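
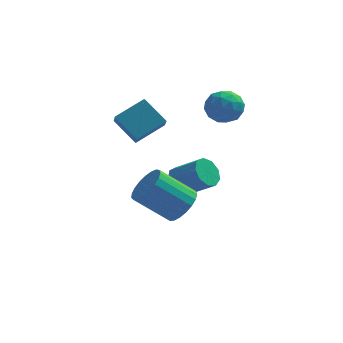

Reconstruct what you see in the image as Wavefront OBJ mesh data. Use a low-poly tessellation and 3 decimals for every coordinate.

v -1.191 -3.957 -2.083
v -0.641 -3.58 -1.42
v -2.159 -3.627 -0.134
v -2.709 -4.003 -0.797
v -0.794 -3.263 -1.589
v -2.312 -3.309 -0.303
v -1.015 -3.065 -1.843
v -2.533 -3.112 -0.557
v -1.267 -3.021 -2.139
v -2.785 -3.068 -0.853
v -1.506 -3.14 -2.425
v -3.024 -3.186 -1.139
v -1.69 -3.399 -2.652
v -3.208 -3.446 -1.366
v -1.788 -3.755 -2.78
v -3.306 -3.802 -1.495
v -1.783 -4.146 -2.788
v -3.301 -4.192 -1.503
v -1.675 -4.504 -2.674
v -3.193 -4.55 -1.389
v -1.484 -4.767 -2.458
v -3.002 -4.814 -1.173
v -1.242 -4.891 -2.177
v -2.76 -4.937 -0.891
v -0.991 -4.852 -1.88
v -2.509 -4.899 -0.594
v -0.775 -4.659 -1.617
v -2.293 -4.706 -0.332
v -0.631 -4.345 -1.435
v -2.149 -4.392 -0.15
v -0.583 -3.963 -1.366
v -2.102 -4.01 -0.08
v -0.496 0.997 0.972
v -0.072 1.72 1.411
v 0.852 0.28 0.849
v 1.276 1.003 1.288
v 0.688 0.439 1.767
v -0.145 0.881 1.844
v 0.925 1.119 0.416
v 0.092 1.561 0.493
v 0.807 1.795 1.067
v 0.66 1.375 1.902
v 0.12 0.625 0.358
v -0.027 0.205 1.193
v -0.402 1.421 1.202
v 1.182 0.579 1.058
v 0.836 0.247 1.34
v 1.086 0.672 1.597
v -0.445 0.928 1.457
v -0.196 1.353 1.715
v 0.25 0.6 1.924
v 0.976 0.647 0.545
v 1.225 1.072 0.803
v -0.306 1.328 0.663
v -0.056 1.753 0.92
v 0.53 1.4 0.336
v 0.364 1.89 1.258
v 1.156 1.469 1.186
v 0.95 1.537 0.674
v 0.46 1.797 0.719
v 0.277 1.643 1.749
v 1.069 1.222 1.677
v 0.724 0.89 1.959
v 0.234 1.151 2.003
v 0.794 1.688 1.547
v -0.289 0.778 0.583
v 0.503 0.357 0.511
v 0.546 0.849 0.257
v 0.056 1.11 0.301
v -0.376 0.531 1.074
v 0.416 0.11 1.002
v 0.32 0.203 1.541
v -0.17 0.463 1.586
v -0.014 0.312 0.713
v -3.46 0.426 -0.953
v -3.329 -0.459 -0.184
v -4.465 1.121 0.018
v -4.333 0.236 0.787
v -2.227 1.224 -0.247
v -2.095 0.339 0.522
v -3.231 1.919 0.724
v -3.1 1.034 1.493
v -1.552 1.48 -4.035
v -1.178 1.156 -4.688
v 0.066 0.636 -3.719
v -0.308 0.96 -3.065
v -1.012 1.687 -4.616
v 0.232 1.168 -3.647
v -1.099 2.121 -4.271
v 0.144 1.602 -3.302
v -1.398 2.255 -3.816
v -0.154 1.735 -2.847
v -1.769 2.026 -3.463
v -0.525 1.507 -2.494
v -2.038 1.542 -3.377
v -0.795 1.022 -2.408
v -2.08 1.028 -3.599
v -0.836 0.509 -2.63
v -1.874 0.726 -4.025
v -0.631 0.206 -3.056
v -1.518 0.777 -4.455
v -0.275 0.257 -3.486
f 2 1 5
f 2 5 3
f 3 5 6
f 3 6 4
f 5 1 7
f 5 7 6
f 6 7 8
f 6 8 4
f 7 1 9
f 7 9 8
f 8 9 10
f 8 10 4
f 9 1 11
f 9 11 10
f 10 11 12
f 10 12 4
f 11 1 13
f 11 13 12
f 12 13 14
f 12 14 4
f 13 1 15
f 13 15 14
f 14 15 16
f 14 16 4
f 15 1 17
f 15 17 16
f 16 17 18
f 16 18 4
f 17 1 19
f 17 19 18
f 18 19 20
f 18 20 4
f 19 1 21
f 19 21 20
f 20 21 22
f 20 22 4
f 21 1 23
f 21 23 22
f 22 23 24
f 22 24 4
f 23 1 25
f 23 25 24
f 24 25 26
f 24 26 4
f 25 1 27
f 25 27 26
f 26 27 28
f 26 28 4
f 27 1 29
f 27 29 28
f 28 29 30
f 28 30 4
f 29 1 31
f 29 31 30
f 30 31 32
f 30 32 4
f 31 1 2
f 31 2 32
f 32 2 3
f 32 3 4
f 33 70 49
f 70 44 73
f 49 73 38
f 70 73 49
f 33 49 45
f 49 38 50
f 45 50 34
f 49 50 45
f 33 45 54
f 45 34 55
f 54 55 40
f 45 55 54
f 33 54 66
f 54 40 69
f 66 69 43
f 54 69 66
f 33 66 70
f 66 43 74
f 70 74 44
f 66 74 70
f 34 50 61
f 50 38 64
f 61 64 42
f 50 64 61
f 38 73 51
f 73 44 72
f 51 72 37
f 73 72 51
f 44 74 71
f 74 43 67
f 71 67 35
f 74 67 71
f 43 69 68
f 69 40 56
f 68 56 39
f 69 56 68
f 40 55 60
f 55 34 57
f 60 57 41
f 55 57 60
f 36 62 48
f 62 42 63
f 48 63 37
f 62 63 48
f 36 48 46
f 48 37 47
f 46 47 35
f 48 47 46
f 36 46 53
f 46 35 52
f 53 52 39
f 46 52 53
f 36 53 58
f 53 39 59
f 58 59 41
f 53 59 58
f 36 58 62
f 58 41 65
f 62 65 42
f 58 65 62
f 37 63 51
f 63 42 64
f 51 64 38
f 63 64 51
f 35 47 71
f 47 37 72
f 71 72 44
f 47 72 71
f 39 52 68
f 52 35 67
f 68 67 43
f 52 67 68
f 41 59 60
f 59 39 56
f 60 56 40
f 59 56 60
f 42 65 61
f 65 41 57
f 61 57 34
f 65 57 61
f 76 78 75
f 79 76 75
f 75 78 77
f 77 79 75
f 76 82 78
f 80 76 79
f 80 82 76
f 78 82 77
f 81 79 77
f 77 82 81
f 81 80 79
f 82 80 81
f 84 83 87
f 84 87 85
f 85 87 88
f 85 88 86
f 87 83 89
f 87 89 88
f 88 89 90
f 88 90 86
f 89 83 91
f 89 91 90
f 90 91 92
f 90 92 86
f 91 83 93
f 91 93 92
f 92 93 94
f 92 94 86
f 93 83 95
f 93 95 94
f 94 95 96
f 94 96 86
f 95 83 97
f 95 97 96
f 96 97 98
f 96 98 86
f 97 83 99
f 97 99 98
f 98 99 100
f 98 100 86
f 99 83 101
f 99 101 100
f 100 101 102
f 100 102 86
f 101 83 84
f 101 84 102
f 102 84 85
f 102 85 86



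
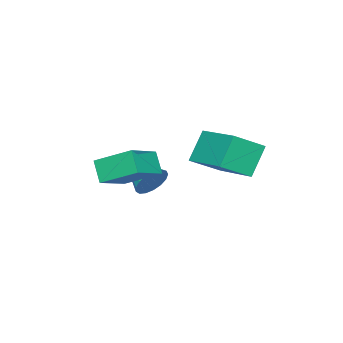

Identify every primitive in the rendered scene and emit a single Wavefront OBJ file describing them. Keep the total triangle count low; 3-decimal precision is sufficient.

v -4.048 -0.147 2.754
v -3.084 -0.784 3.412
v -3.182 1.632 3.207
v -2.218 0.995 3.865
v -3.302 -0.215 1.595
v -2.338 -0.852 2.253
v -2.436 1.564 2.048
v -1.472 0.927 2.706
v -0.416 -3.396 2.315
v -0.681 -2.025 3.033
v -1.802 -3.377 1.768
v -2.067 -2.006 2.487
v -0.093 -2.914 1.513
v -0.358 -1.543 2.232
v -1.479 -2.895 0.967
v -1.744 -1.524 1.685
v -2.641 -2.576 0.702
v -2.15 -2.468 1.19
v -2.999 -4.004 1.378
v -2.427 -2.335 1.324
v -2.753 -2.258 1.315
v -3.053 -2.253 1.166
v -3.258 -2.322 0.911
v -3.322 -2.449 0.608
v -3.23 -2.606 0.326
v -3.003 -2.755 0.131
v -2.693 -2.864 0.066
v -2.37 -2.907 0.147
v -2.11 -2.874 0.355
v -1.971 -2.772 0.643
v -1.986 -2.626 0.944
f 2 4 1
f 5 2 1
f 1 4 3
f 3 5 1
f 2 8 4
f 6 2 5
f 6 8 2
f 4 8 3
f 7 5 3
f 3 8 7
f 7 6 5
f 8 6 7
f 10 12 9
f 13 10 9
f 9 12 11
f 11 13 9
f 10 16 12
f 14 10 13
f 14 16 10
f 12 16 11
f 15 13 11
f 11 16 15
f 15 14 13
f 16 14 15
f 18 17 20
f 18 20 19
f 20 17 21
f 20 21 19
f 21 17 22
f 21 22 19
f 22 17 23
f 22 23 19
f 23 17 24
f 23 24 19
f 24 17 25
f 24 25 19
f 25 17 26
f 25 26 19
f 26 17 27
f 26 27 19
f 27 17 28
f 27 28 19
f 28 17 29
f 28 29 19
f 29 17 30
f 29 30 19
f 30 17 31
f 30 31 19
f 31 17 18
f 31 18 19



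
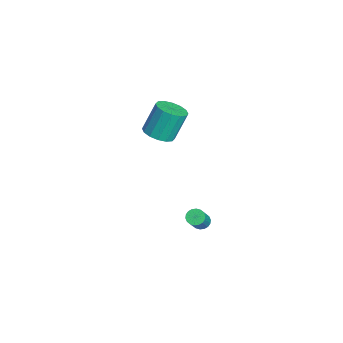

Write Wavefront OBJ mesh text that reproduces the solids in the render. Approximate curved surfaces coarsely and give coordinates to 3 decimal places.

v 2.791 1.594 0.735
v 3.069 1.293 0.414
v 4.186 0.864 1.785
v 3.909 1.166 2.105
v 3.173 1.499 0.394
v 4.29 1.07 1.765
v 3.201 1.724 0.441
v 4.318 1.295 1.812
v 3.148 1.923 0.547
v 4.265 1.494 1.918
v 3.024 2.057 0.689
v 4.142 1.628 2.06
v 2.855 2.1 0.841
v 3.972 1.671 2.212
v 2.672 2.042 0.971
v 3.79 1.613 2.342
v 2.514 1.896 1.055
v 3.631 1.467 2.426
v 2.41 1.69 1.075
v 3.527 1.261 2.446
v 2.382 1.465 1.028
v 3.499 1.036 2.399
v 2.435 1.266 0.922
v 3.552 0.837 2.293
v 2.558 1.132 0.78
v 3.676 0.703 2.151
v 2.728 1.089 0.628
v 3.845 0.66 1.999
v 2.91 1.147 0.498
v 4.028 0.718 1.869
v -3.354 -0.041 3.096
v -2.652 -0.583 3.462
v -2.983 0.199 5.251
v -3.686 0.741 4.884
v -2.429 -0.162 3.32
v -2.76 0.62 5.109
v -2.454 0.291 3.117
v -2.785 1.073 4.906
v -2.72 0.655 2.909
v -3.051 1.437 4.698
v -3.156 0.833 2.751
v -3.487 1.614 4.539
v -3.646 0.776 2.685
v -3.977 1.558 4.473
v -4.057 0.501 2.729
v -4.388 1.283 4.518
v -4.28 0.08 2.871
v -4.611 0.862 4.66
v -4.255 -0.373 3.074
v -4.586 0.409 4.863
v -3.989 -0.737 3.282
v -4.32 0.045 5.071
v -3.553 -0.914 3.441
v -3.884 -0.133 5.229
v -3.063 -0.858 3.507
v -3.394 -0.076 5.295
f 2 1 5
f 2 5 3
f 3 5 6
f 3 6 4
f 5 1 7
f 5 7 6
f 6 7 8
f 6 8 4
f 7 1 9
f 7 9 8
f 8 9 10
f 8 10 4
f 9 1 11
f 9 11 10
f 10 11 12
f 10 12 4
f 11 1 13
f 11 13 12
f 12 13 14
f 12 14 4
f 13 1 15
f 13 15 14
f 14 15 16
f 14 16 4
f 15 1 17
f 15 17 16
f 16 17 18
f 16 18 4
f 17 1 19
f 17 19 18
f 18 19 20
f 18 20 4
f 19 1 21
f 19 21 20
f 20 21 22
f 20 22 4
f 21 1 23
f 21 23 22
f 22 23 24
f 22 24 4
f 23 1 25
f 23 25 24
f 24 25 26
f 24 26 4
f 25 1 27
f 25 27 26
f 26 27 28
f 26 28 4
f 27 1 29
f 27 29 28
f 28 29 30
f 28 30 4
f 29 1 2
f 29 2 30
f 30 2 3
f 30 3 4
f 32 31 35
f 32 35 33
f 33 35 36
f 33 36 34
f 35 31 37
f 35 37 36
f 36 37 38
f 36 38 34
f 37 31 39
f 37 39 38
f 38 39 40
f 38 40 34
f 39 31 41
f 39 41 40
f 40 41 42
f 40 42 34
f 41 31 43
f 41 43 42
f 42 43 44
f 42 44 34
f 43 31 45
f 43 45 44
f 44 45 46
f 44 46 34
f 45 31 47
f 45 47 46
f 46 47 48
f 46 48 34
f 47 31 49
f 47 49 48
f 48 49 50
f 48 50 34
f 49 31 51
f 49 51 50
f 50 51 52
f 50 52 34
f 51 31 53
f 51 53 52
f 52 53 54
f 52 54 34
f 53 31 55
f 53 55 54
f 54 55 56
f 54 56 34
f 55 31 32
f 55 32 56
f 56 32 33
f 56 33 34



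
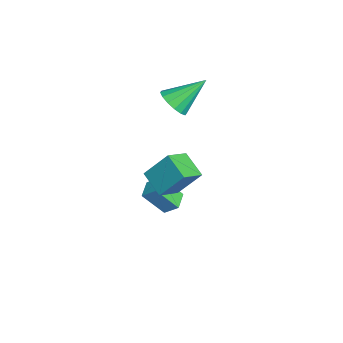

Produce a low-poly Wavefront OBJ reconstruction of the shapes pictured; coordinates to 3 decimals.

v -3.501 -0.17 2.328
v -2.901 0.368 1.844
v -3.819 1.43 3.712
v -3.336 0.453 1.644
v -3.816 0.372 1.628
v -4.211 0.145 1.799
v -4.415 -0.166 2.112
v -4.375 -0.478 2.483
v -4.101 -0.708 2.812
v -3.665 -0.794 3.012
v -3.186 -0.713 3.028
v -2.791 -0.486 2.857
v -2.586 -0.175 2.544
v -2.626 0.138 2.173
v 1.683 -1.796 1.173
v 1.905 -0.695 2.567
v 0.793 -0.915 0.618
v 1.014 0.186 2.011
v 2.786 -1.126 0.469
v 3.007 -0.025 1.862
v 1.895 -0.245 -0.087
v 2.117 0.856 1.307
v -2.515 -1.52 -2.761
v -2.211 -0.841 -2.17
v -2.462 -0.438 -4.032
v -2.158 0.241 -3.441
v -1.502 -1.801 -2.959
v -1.198 -1.122 -2.368
v -1.449 -0.719 -4.23
v -1.145 -0.04 -3.639
f 2 1 4
f 2 4 3
f 4 1 5
f 4 5 3
f 5 1 6
f 5 6 3
f 6 1 7
f 6 7 3
f 7 1 8
f 7 8 3
f 8 1 9
f 8 9 3
f 9 1 10
f 9 10 3
f 10 1 11
f 10 11 3
f 11 1 12
f 11 12 3
f 12 1 13
f 12 13 3
f 13 1 14
f 13 14 3
f 14 1 2
f 14 2 3
f 16 18 15
f 19 16 15
f 15 18 17
f 17 19 15
f 16 22 18
f 20 16 19
f 20 22 16
f 18 22 17
f 21 19 17
f 17 22 21
f 21 20 19
f 22 20 21
f 24 26 23
f 27 24 23
f 23 26 25
f 25 27 23
f 24 30 26
f 28 24 27
f 28 30 24
f 26 30 25
f 29 27 25
f 25 30 29
f 29 28 27
f 30 28 29



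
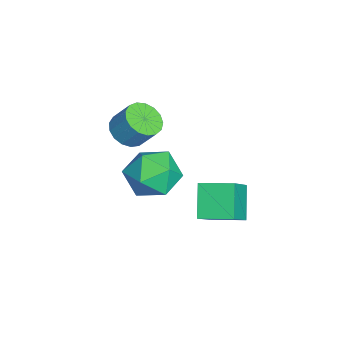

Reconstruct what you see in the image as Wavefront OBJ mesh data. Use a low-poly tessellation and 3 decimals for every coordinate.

v -0.58 -1.62 1.294
v -0.096 -1.141 0.507
v 0.036 -3.099 0.773
v 0.52 -2.62 -0.014
v 0.839 -2.465 0.965
v 0.458 -1.551 1.287
v -0.518 -2.689 -0.007
v -0.899 -1.775 0.315
v -0.057 -1.801 -0.297
v 0.781 -1.663 0.304
v -0.841 -2.577 0.976
v -0.003 -2.439 1.577
v -1.954 -3.023 1.149
v -1.609 -3.593 1.423
v -1.341 -3.026 2.265
v -1.686 -2.457 1.991
v -1.367 -3.432 1.237
v -1.1 -2.865 2.079
v -1.26 -3.177 1.032
v -0.993 -2.61 1.874
v -1.312 -2.887 0.853
v -1.044 -2.32 1.695
v -1.511 -2.628 0.742
v -1.243 -2.061 1.584
v -1.811 -2.46 0.724
v -1.544 -1.893 1.566
v -2.144 -2.421 0.804
v -1.877 -1.854 1.646
v -2.434 -2.52 0.962
v -2.166 -1.953 1.805
v -2.613 -2.735 1.164
v -2.346 -2.168 2.006
v -2.642 -3.015 1.362
v -2.374 -2.448 2.204
v -2.512 -3.298 1.511
v -2.245 -2.731 2.353
v -2.255 -3.517 1.577
v -1.988 -2.95 2.419
v -1.929 -3.624 1.545
v -1.662 -3.057 2.388
v 1.455 -0.246 -0.299
v 0.531 -0.249 0.63
v 1.666 0.895 -0.086
v 0.742 0.892 0.843
v 2.498 -0.632 0.737
v 1.574 -0.635 1.666
v 2.709 0.509 0.95
v 1.785 0.506 1.879
f 1 12 6
f 1 6 2
f 1 2 8
f 1 8 11
f 1 11 12
f 2 6 10
f 6 12 5
f 12 11 3
f 11 8 7
f 8 2 9
f 4 10 5
f 4 5 3
f 4 3 7
f 4 7 9
f 4 9 10
f 5 10 6
f 3 5 12
f 7 3 11
f 9 7 8
f 10 9 2
f 14 13 17
f 14 17 15
f 15 17 18
f 15 18 16
f 17 13 19
f 17 19 18
f 18 19 20
f 18 20 16
f 19 13 21
f 19 21 20
f 20 21 22
f 20 22 16
f 21 13 23
f 21 23 22
f 22 23 24
f 22 24 16
f 23 13 25
f 23 25 24
f 24 25 26
f 24 26 16
f 25 13 27
f 25 27 26
f 26 27 28
f 26 28 16
f 27 13 29
f 27 29 28
f 28 29 30
f 28 30 16
f 29 13 31
f 29 31 30
f 30 31 32
f 30 32 16
f 31 13 33
f 31 33 32
f 32 33 34
f 32 34 16
f 33 13 35
f 33 35 34
f 34 35 36
f 34 36 16
f 35 13 37
f 35 37 36
f 36 37 38
f 36 38 16
f 37 13 39
f 37 39 38
f 38 39 40
f 38 40 16
f 39 13 14
f 39 14 40
f 40 14 15
f 40 15 16
f 42 44 41
f 45 42 41
f 41 44 43
f 43 45 41
f 42 48 44
f 46 42 45
f 46 48 42
f 44 48 43
f 47 45 43
f 43 48 47
f 47 46 45
f 48 46 47



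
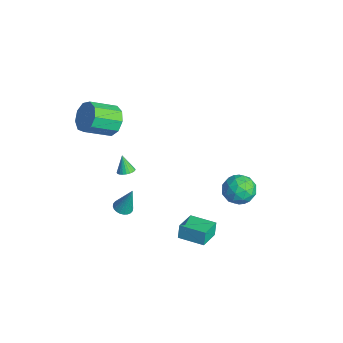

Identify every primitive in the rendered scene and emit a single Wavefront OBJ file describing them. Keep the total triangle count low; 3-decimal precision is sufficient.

v -3.254 -3.028 3.279
v -2.408 -2.71 3.87
v -2.46 -4.393 4.852
v -3.306 -4.712 4.261
v -3.037 -2.5 4.196
v -3.089 -4.184 5.178
v -3.767 -2.538 4.092
v -3.82 -4.221 5.075
v -4.258 -2.805 3.609
v -4.31 -4.488 4.591
v -4.278 -3.176 2.97
v -4.331 -4.86 3.953
v -3.819 -3.479 2.477
v -3.872 -5.162 3.459
v -3.096 -3.57 2.358
v -3.148 -5.254 3.34
v -2.446 -3.408 2.671
v -2.499 -5.092 3.653
v -2.175 -3.068 3.268
v -2.227 -4.752 4.25
v 3.139 -1.426 -2.826
v 2.928 -1.246 -1.886
v 2.163 -0.316 -3.258
v 1.953 -0.136 -2.317
v 4.387 -0.304 -2.763
v 4.177 -0.124 -1.822
v 3.412 0.806 -3.194
v 3.201 0.986 -2.254
v -2.62 -2.477 -1.387
v -2.206 -2.841 -1.208
v -3.14 -2.523 -0.273
v -2.113 -2.641 -1.157
v -2.098 -2.416 -1.141
v -2.163 -2.2 -1.162
v -2.297 -2.026 -1.217
v -2.48 -1.921 -1.299
v -2.685 -1.901 -1.393
v -2.879 -1.968 -1.487
v -3.035 -2.113 -1.565
v -3.127 -2.313 -1.617
v -3.142 -2.538 -1.633
v -3.077 -2.754 -1.612
v -2.943 -2.928 -1.556
v -2.76 -3.033 -1.475
v -2.555 -3.054 -1.38
v -2.361 -2.986 -1.287
v -0.308 4.355 -2.608
v 0.579 4.415 -1.902
v 0.421 2.865 -3.398
v 1.308 2.925 -2.692
v 0.282 2.644 -2.293
v -0.168 3.566 -1.804
v 1.168 3.714 -3.496
v 0.718 4.636 -3.007
v 1.491 4.019 -2.451
v 0.944 3.357 -1.707
v 0.056 3.923 -3.593
v -0.491 3.261 -2.849
v 0.072 4.516 -2.186
v 0.928 2.764 -3.114
v 0.325 2.599 -2.88
v 0.847 2.634 -2.465
v -0.367 4.017 -2.128
v 0.154 4.052 -1.713
v -0.02 3.011 -1.943
v 0.846 3.228 -3.587
v 1.367 3.263 -3.172
v 0.153 4.646 -2.835
v 0.675 4.681 -2.42
v 1.02 4.269 -3.357
v 1.129 4.318 -2.093
v 1.558 3.442 -2.557
v 1.475 3.906 -3.03
v 1.211 4.448 -2.743
v 0.808 3.929 -1.656
v 1.236 3.053 -2.12
v 0.633 2.889 -1.886
v 0.369 3.43 -1.599
v 1.344 3.697 -1.978
v -0.236 4.227 -3.18
v 0.192 3.351 -3.644
v 0.631 3.85 -3.701
v 0.367 4.391 -3.414
v -0.558 3.838 -2.743
v -0.129 2.962 -3.207
v -0.211 2.832 -2.557
v -0.475 3.374 -2.27
v -0.344 3.583 -3.322
v 1.232 -4.116 -0.586
v 1.836 -4.06 -0.716
v 1.568 -3.624 1.186
v 1.756 -3.836 -0.763
v 1.597 -3.655 -0.783
v 1.382 -3.544 -0.773
v 1.145 -3.521 -0.735
v 0.92 -3.588 -0.674
v 0.744 -3.735 -0.6
v 0.641 -3.94 -0.523
v 0.629 -4.172 -0.456
v 0.708 -4.396 -0.409
v 0.867 -4.577 -0.389
v 1.082 -4.688 -0.399
v 1.32 -4.712 -0.437
v 1.544 -4.645 -0.498
v 1.721 -4.497 -0.573
v 1.823 -4.292 -0.649
f 2 1 5
f 2 5 3
f 3 5 6
f 3 6 4
f 5 1 7
f 5 7 6
f 6 7 8
f 6 8 4
f 7 1 9
f 7 9 8
f 8 9 10
f 8 10 4
f 9 1 11
f 9 11 10
f 10 11 12
f 10 12 4
f 11 1 13
f 11 13 12
f 12 13 14
f 12 14 4
f 13 1 15
f 13 15 14
f 14 15 16
f 14 16 4
f 15 1 17
f 15 17 16
f 16 17 18
f 16 18 4
f 17 1 19
f 17 19 18
f 18 19 20
f 18 20 4
f 19 1 2
f 19 2 20
f 20 2 3
f 20 3 4
f 22 24 21
f 25 22 21
f 21 24 23
f 23 25 21
f 22 28 24
f 26 22 25
f 26 28 22
f 24 28 23
f 27 25 23
f 23 28 27
f 27 26 25
f 28 26 27
f 30 29 32
f 30 32 31
f 32 29 33
f 32 33 31
f 33 29 34
f 33 34 31
f 34 29 35
f 34 35 31
f 35 29 36
f 35 36 31
f 36 29 37
f 36 37 31
f 37 29 38
f 37 38 31
f 38 29 39
f 38 39 31
f 39 29 40
f 39 40 31
f 40 29 41
f 40 41 31
f 41 29 42
f 41 42 31
f 42 29 43
f 42 43 31
f 43 29 44
f 43 44 31
f 44 29 45
f 44 45 31
f 45 29 46
f 45 46 31
f 46 29 30
f 46 30 31
f 47 84 63
f 84 58 87
f 63 87 52
f 84 87 63
f 47 63 59
f 63 52 64
f 59 64 48
f 63 64 59
f 47 59 68
f 59 48 69
f 68 69 54
f 59 69 68
f 47 68 80
f 68 54 83
f 80 83 57
f 68 83 80
f 47 80 84
f 80 57 88
f 84 88 58
f 80 88 84
f 48 64 75
f 64 52 78
f 75 78 56
f 64 78 75
f 52 87 65
f 87 58 86
f 65 86 51
f 87 86 65
f 58 88 85
f 88 57 81
f 85 81 49
f 88 81 85
f 57 83 82
f 83 54 70
f 82 70 53
f 83 70 82
f 54 69 74
f 69 48 71
f 74 71 55
f 69 71 74
f 50 76 62
f 76 56 77
f 62 77 51
f 76 77 62
f 50 62 60
f 62 51 61
f 60 61 49
f 62 61 60
f 50 60 67
f 60 49 66
f 67 66 53
f 60 66 67
f 50 67 72
f 67 53 73
f 72 73 55
f 67 73 72
f 50 72 76
f 72 55 79
f 76 79 56
f 72 79 76
f 51 77 65
f 77 56 78
f 65 78 52
f 77 78 65
f 49 61 85
f 61 51 86
f 85 86 58
f 61 86 85
f 53 66 82
f 66 49 81
f 82 81 57
f 66 81 82
f 55 73 74
f 73 53 70
f 74 70 54
f 73 70 74
f 56 79 75
f 79 55 71
f 75 71 48
f 79 71 75
f 90 89 92
f 90 92 91
f 92 89 93
f 92 93 91
f 93 89 94
f 93 94 91
f 94 89 95
f 94 95 91
f 95 89 96
f 95 96 91
f 96 89 97
f 96 97 91
f 97 89 98
f 97 98 91
f 98 89 99
f 98 99 91
f 99 89 100
f 99 100 91
f 100 89 101
f 100 101 91
f 101 89 102
f 101 102 91
f 102 89 103
f 102 103 91
f 103 89 104
f 103 104 91
f 104 89 105
f 104 105 91
f 105 89 106
f 105 106 91
f 106 89 90
f 106 90 91



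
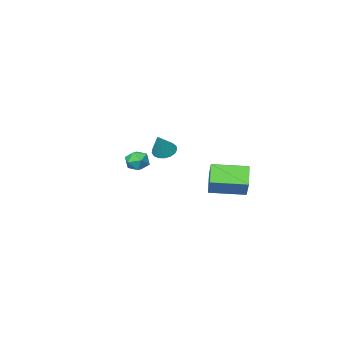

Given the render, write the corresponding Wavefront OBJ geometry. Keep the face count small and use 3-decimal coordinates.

v -0.29 -0.906 -1.781
v 0.255 -1.301 -1.972
v 0.45 -0.494 -0.519
v 0.321 -1.003 -2.108
v 0.247 -0.682 -2.169
v 0.05 -0.412 -2.142
v -0.225 -0.256 -2.032
v -0.515 -0.249 -1.864
v -0.754 -0.392 -1.677
v -0.886 -0.653 -1.514
v -0.882 -0.972 -1.412
v -0.742 -1.276 -1.395
v -0.499 -1.496 -1.466
v -0.208 -1.58 -1.609
v 0.064 -1.51 -1.792
v -1.785 0.998 -4.664
v -2.526 0.1 -3.767
v -3.444 2.209 -4.821
v -4.185 1.311 -3.925
v -1.355 1.729 -3.575
v -2.096 0.831 -2.679
v -3.014 2.94 -3.733
v -3.755 2.042 -2.836
v 3.56 2.954 -0.037
v 4.144 3.295 -0.27
v 3.776 2.085 -0.77
v 4.36 2.426 -1.003
v 4.343 2.158 -0.34
v 4.209 2.694 0.113
v 3.711 2.686 -1.153
v 3.577 3.222 -0.7
v 4.237 3.129 -0.959
v 4.628 2.803 -0.457
v 3.292 2.577 -0.583
v 3.683 2.251 -0.081
f 2 1 4
f 2 4 3
f 4 1 5
f 4 5 3
f 5 1 6
f 5 6 3
f 6 1 7
f 6 7 3
f 7 1 8
f 7 8 3
f 8 1 9
f 8 9 3
f 9 1 10
f 9 10 3
f 10 1 11
f 10 11 3
f 11 1 12
f 11 12 3
f 12 1 13
f 12 13 3
f 13 1 14
f 13 14 3
f 14 1 15
f 14 15 3
f 15 1 2
f 15 2 3
f 17 19 16
f 20 17 16
f 16 19 18
f 18 20 16
f 17 23 19
f 21 17 20
f 21 23 17
f 19 23 18
f 22 20 18
f 18 23 22
f 22 21 20
f 23 21 22
f 24 35 29
f 24 29 25
f 24 25 31
f 24 31 34
f 24 34 35
f 25 29 33
f 29 35 28
f 35 34 26
f 34 31 30
f 31 25 32
f 27 33 28
f 27 28 26
f 27 26 30
f 27 30 32
f 27 32 33
f 28 33 29
f 26 28 35
f 30 26 34
f 32 30 31
f 33 32 25



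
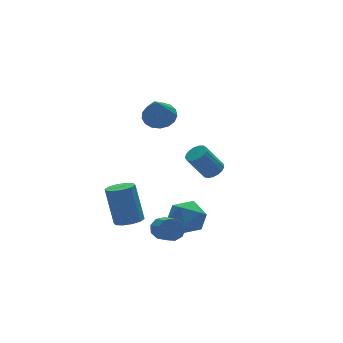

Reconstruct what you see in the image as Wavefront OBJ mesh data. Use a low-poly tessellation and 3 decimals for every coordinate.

v -1.331 -2.944 -3.145
v -0.755 -2.838 -2.841
v -0.912 -4.07 -2.112
v -1.489 -4.176 -2.415
v -1.091 -2.654 -2.603
v -1.249 -3.886 -1.873
v -1.54 -2.606 -2.618
v -1.697 -3.837 -1.889
v -1.891 -2.716 -2.879
v -2.048 -3.947 -2.15
v -1.98 -2.933 -3.265
v -2.137 -4.164 -2.536
v -1.766 -3.155 -3.594
v -1.923 -4.387 -2.865
v -1.348 -3.279 -3.713
v -1.505 -4.51 -2.984
v -0.923 -3.246 -3.566
v -1.08 -4.478 -2.837
v -0.688 -3.072 -3.221
v -0.846 -4.304 -2.492
v -2.804 -2.268 -2.566
v -2.058 -2.188 -2.562
v -2.15 -1.413 -0.591
v -2.896 -1.492 -0.594
v -2.243 -1.796 -2.725
v -2.335 -1.021 -0.754
v -2.642 -1.583 -2.827
v -2.735 -0.808 -0.856
v -3.103 -1.632 -2.829
v -3.196 -0.857 -0.858
v -3.45 -1.924 -2.731
v -3.542 -1.149 -0.76
v -3.55 -2.347 -2.569
v -3.642 -1.572 -0.598
v -3.365 -2.739 -2.406
v -3.457 -1.964 -0.435
v -2.965 -2.952 -2.304
v -3.058 -2.177 -0.333
v -2.504 -2.903 -2.302
v -2.597 -2.128 -0.331
v -2.158 -2.611 -2.4
v -2.25 -1.836 -0.429
v -0.079 -1.464 -2.787
v 0.807 -1.977 -2.432
v -0.287 -2.683 -4.028
v 0.599 -3.196 -3.673
v -0.298 -3.18 -3.066
v -0.169 -2.427 -2.299
v 0.689 -2.233 -4.161
v 0.818 -1.48 -3.394
v 1.281 -2.452 -3.281
v 0.671 -3.037 -2.604
v -0.151 -1.623 -3.856
v -0.761 -2.208 -3.179
v 3.389 0.8 -2.596
v 3.784 0.416 -2.27
v 2.906 0.676 -0.898
v 2.511 1.06 -1.224
v 3.911 0.693 -2.242
v 3.033 0.953 -0.869
v 3.919 0.995 -2.294
v 3.04 1.255 -0.922
v 3.805 1.252 -2.416
v 2.926 1.512 -1.044
v 3.596 1.406 -2.579
v 2.717 1.666 -1.207
v 3.339 1.42 -2.746
v 2.461 1.68 -1.373
v 3.094 1.293 -2.878
v 2.216 1.553 -1.506
v 2.917 1.053 -2.946
v 2.038 1.313 -1.574
v 2.848 0.754 -2.934
v 1.969 1.014 -1.562
v 2.903 0.467 -2.845
v 2.024 0.727 -1.472
v 3.069 0.255 -2.698
v 2.19 0.515 -1.326
v 3.309 0.169 -2.528
v 2.43 0.429 -1.156
v 3.567 0.227 -2.374
v 2.688 0.487 -1.002
v 0.326 0.742 2.308
v 0.792 0.018 2.125
v -0.346 -0.102 3.932
v 1.056 0.252 2.355
v 1.152 0.598 2.575
v 1.06 0.977 2.734
v 0.799 1.302 2.795
v 0.43 1.499 2.745
v 0.037 1.523 2.594
v -0.289 1.367 2.378
v -0.475 1.069 2.146
v -0.477 0.695 1.951
v -0.295 0.333 1.838
v 0.029 0.064 1.832
v 0.422 -0.049 1.936
f 2 1 5
f 2 5 3
f 3 5 6
f 3 6 4
f 5 1 7
f 5 7 6
f 6 7 8
f 6 8 4
f 7 1 9
f 7 9 8
f 8 9 10
f 8 10 4
f 9 1 11
f 9 11 10
f 10 11 12
f 10 12 4
f 11 1 13
f 11 13 12
f 12 13 14
f 12 14 4
f 13 1 15
f 13 15 14
f 14 15 16
f 14 16 4
f 15 1 17
f 15 17 16
f 16 17 18
f 16 18 4
f 17 1 19
f 17 19 18
f 18 19 20
f 18 20 4
f 19 1 2
f 19 2 20
f 20 2 3
f 20 3 4
f 22 21 25
f 22 25 23
f 23 25 26
f 23 26 24
f 25 21 27
f 25 27 26
f 26 27 28
f 26 28 24
f 27 21 29
f 27 29 28
f 28 29 30
f 28 30 24
f 29 21 31
f 29 31 30
f 30 31 32
f 30 32 24
f 31 21 33
f 31 33 32
f 32 33 34
f 32 34 24
f 33 21 35
f 33 35 34
f 34 35 36
f 34 36 24
f 35 21 37
f 35 37 36
f 36 37 38
f 36 38 24
f 37 21 39
f 37 39 38
f 38 39 40
f 38 40 24
f 39 21 41
f 39 41 40
f 40 41 42
f 40 42 24
f 41 21 22
f 41 22 42
f 42 22 23
f 42 23 24
f 43 54 48
f 43 48 44
f 43 44 50
f 43 50 53
f 43 53 54
f 44 48 52
f 48 54 47
f 54 53 45
f 53 50 49
f 50 44 51
f 46 52 47
f 46 47 45
f 46 45 49
f 46 49 51
f 46 51 52
f 47 52 48
f 45 47 54
f 49 45 53
f 51 49 50
f 52 51 44
f 56 55 59
f 56 59 57
f 57 59 60
f 57 60 58
f 59 55 61
f 59 61 60
f 60 61 62
f 60 62 58
f 61 55 63
f 61 63 62
f 62 63 64
f 62 64 58
f 63 55 65
f 63 65 64
f 64 65 66
f 64 66 58
f 65 55 67
f 65 67 66
f 66 67 68
f 66 68 58
f 67 55 69
f 67 69 68
f 68 69 70
f 68 70 58
f 69 55 71
f 69 71 70
f 70 71 72
f 70 72 58
f 71 55 73
f 71 73 72
f 72 73 74
f 72 74 58
f 73 55 75
f 73 75 74
f 74 75 76
f 74 76 58
f 75 55 77
f 75 77 76
f 76 77 78
f 76 78 58
f 77 55 79
f 77 79 78
f 78 79 80
f 78 80 58
f 79 55 81
f 79 81 80
f 80 81 82
f 80 82 58
f 81 55 56
f 81 56 82
f 82 56 57
f 82 57 58
f 84 83 86
f 84 86 85
f 86 83 87
f 86 87 85
f 87 83 88
f 87 88 85
f 88 83 89
f 88 89 85
f 89 83 90
f 89 90 85
f 90 83 91
f 90 91 85
f 91 83 92
f 91 92 85
f 92 83 93
f 92 93 85
f 93 83 94
f 93 94 85
f 94 83 95
f 94 95 85
f 95 83 96
f 95 96 85
f 96 83 97
f 96 97 85
f 97 83 84
f 97 84 85



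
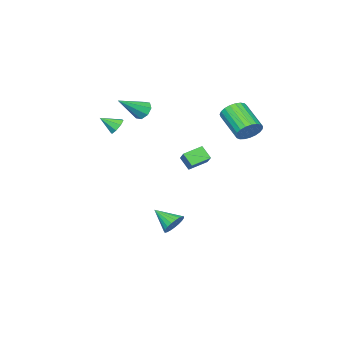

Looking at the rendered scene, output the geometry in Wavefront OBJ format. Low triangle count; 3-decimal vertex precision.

v 1.741 2.636 0.809
v 1.724 2.034 1.464
v 0.766 3.055 1.168
v 0.748 2.453 1.823
v 2.292 3.347 1.477
v 2.274 2.745 2.132
v 1.316 3.766 1.836
v 1.299 3.164 2.491
v -2.475 3.159 2.39
v -1.704 2.969 2.488
v -2.214 1.411 3.487
v -2.985 1.601 3.39
v -1.762 3.159 2.754
v -2.273 1.601 3.753
v -1.944 3.349 2.958
v -2.455 1.791 3.957
v -2.217 3.506 3.064
v -2.728 1.948 4.063
v -2.535 3.604 3.053
v -3.046 2.046 4.052
v -2.843 3.624 2.927
v -3.354 2.066 3.926
v -3.087 3.564 2.709
v -3.597 2.006 3.708
v -3.225 3.434 2.436
v -3.735 1.876 3.435
v -3.233 3.256 2.155
v -3.744 1.698 3.154
v -3.11 3.062 1.914
v -3.621 1.504 2.913
v -2.877 2.884 1.756
v -3.388 1.326 2.755
v -2.575 2.754 1.708
v -3.086 1.196 2.707
v -2.255 2.694 1.777
v -2.766 1.136 2.776
v -1.974 2.714 1.953
v -2.484 1.156 2.952
v -1.778 2.811 2.204
v -2.289 1.253 3.203
v 2.711 -1.478 3.058
v 3.156 -1.424 2.689
v 3.309 -2.142 3.682
v 3.162 -1.117 3.01
v 2.904 -1.021 3.358
v 2.533 -1.193 3.531
v 2.266 -1.532 3.426
v 2.26 -1.84 3.106
v 2.518 -1.935 2.757
v 2.889 -1.763 2.585
v 0.642 0.648 -4.212
v 1.353 0.836 -4.066
v 0.818 -0.608 -3.448
v 1.202 0.962 -3.824
v 0.954 1.034 -3.649
v 0.652 1.038 -3.572
v 0.348 0.976 -3.605
v 0.095 0.856 -3.743
v -0.063 0.701 -3.962
v -0.099 0.536 -4.225
v -0.008 0.391 -4.485
v 0.197 0.29 -4.698
v 0.478 0.251 -4.827
v 0.788 0.281 -4.849
v 1.072 0.374 -4.762
v 1.282 0.514 -4.579
v 1.382 0.678 -4.333
v -1.035 -3.143 2.716
v -0.72 -3.365 2.168
v 0.415 -3.617 3.744
v -0.625 -2.87 2.262
v -0.771 -2.535 2.622
v -1.072 -2.557 3.037
v -1.351 -2.922 3.264
v -1.446 -3.417 3.169
v -1.3 -3.752 2.81
v -0.999 -3.73 2.395
f 2 4 1
f 5 2 1
f 1 4 3
f 3 5 1
f 2 8 4
f 6 2 5
f 6 8 2
f 4 8 3
f 7 5 3
f 3 8 7
f 7 6 5
f 8 6 7
f 10 9 13
f 10 13 11
f 11 13 14
f 11 14 12
f 13 9 15
f 13 15 14
f 14 15 16
f 14 16 12
f 15 9 17
f 15 17 16
f 16 17 18
f 16 18 12
f 17 9 19
f 17 19 18
f 18 19 20
f 18 20 12
f 19 9 21
f 19 21 20
f 20 21 22
f 20 22 12
f 21 9 23
f 21 23 22
f 22 23 24
f 22 24 12
f 23 9 25
f 23 25 24
f 24 25 26
f 24 26 12
f 25 9 27
f 25 27 26
f 26 27 28
f 26 28 12
f 27 9 29
f 27 29 28
f 28 29 30
f 28 30 12
f 29 9 31
f 29 31 30
f 30 31 32
f 30 32 12
f 31 9 33
f 31 33 32
f 32 33 34
f 32 34 12
f 33 9 35
f 33 35 34
f 34 35 36
f 34 36 12
f 35 9 37
f 35 37 36
f 36 37 38
f 36 38 12
f 37 9 39
f 37 39 38
f 38 39 40
f 38 40 12
f 39 9 10
f 39 10 40
f 40 10 11
f 40 11 12
f 42 41 44
f 42 44 43
f 44 41 45
f 44 45 43
f 45 41 46
f 45 46 43
f 46 41 47
f 46 47 43
f 47 41 48
f 47 48 43
f 48 41 49
f 48 49 43
f 49 41 50
f 49 50 43
f 50 41 42
f 50 42 43
f 52 51 54
f 52 54 53
f 54 51 55
f 54 55 53
f 55 51 56
f 55 56 53
f 56 51 57
f 56 57 53
f 57 51 58
f 57 58 53
f 58 51 59
f 58 59 53
f 59 51 60
f 59 60 53
f 60 51 61
f 60 61 53
f 61 51 62
f 61 62 53
f 62 51 63
f 62 63 53
f 63 51 64
f 63 64 53
f 64 51 65
f 64 65 53
f 65 51 66
f 65 66 53
f 66 51 67
f 66 67 53
f 67 51 52
f 67 52 53
f 69 68 71
f 69 71 70
f 71 68 72
f 71 72 70
f 72 68 73
f 72 73 70
f 73 68 74
f 73 74 70
f 74 68 75
f 74 75 70
f 75 68 76
f 75 76 70
f 76 68 77
f 76 77 70
f 77 68 69
f 77 69 70



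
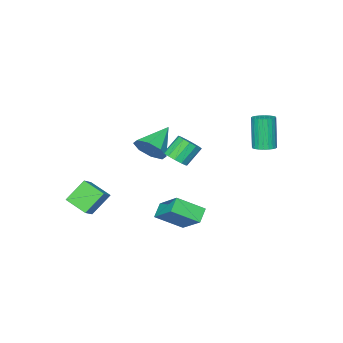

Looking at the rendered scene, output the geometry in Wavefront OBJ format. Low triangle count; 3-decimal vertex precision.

v 2.515 -2.451 -2.546
v 2.746 -3.783 -1.995
v 3.383 -2.016 -1.858
v 3.614 -3.348 -1.307
v 3.606 -2.752 -3.733
v 3.837 -4.084 -3.182
v 4.474 -2.317 -3.045
v 4.705 -3.649 -2.494
v -2.998 3.813 1.629
v -2.343 3.729 1.743
v -2.747 3.244 3.724
v -3.402 3.327 3.611
v -2.372 3.983 1.799
v -2.777 3.497 3.78
v -2.497 4.21 1.829
v -2.902 3.725 3.811
v -2.698 4.378 1.829
v -3.103 3.892 3.81
v -2.944 4.459 1.798
v -3.349 3.973 3.78
v -3.199 4.442 1.742
v -3.604 3.956 3.724
v -3.423 4.329 1.669
v -3.828 3.843 3.65
v -3.582 4.137 1.589
v -3.987 3.652 3.571
v -3.653 3.896 1.516
v -4.057 3.411 3.497
v -3.623 3.643 1.46
v -4.028 3.157 3.441
v -3.498 3.415 1.429
v -3.903 2.93 3.411
v -3.297 3.248 1.43
v -3.702 2.762 3.411
v -3.051 3.167 1.46
v -3.456 2.681 3.442
v -2.796 3.184 1.516
v -3.201 2.698 3.498
v -2.572 3.297 1.59
v -2.977 2.811 3.571
v -2.413 3.488 1.669
v -2.818 3.003 3.651
v 3.066 2.059 -0.943
v 3.407 3.673 0.372
v 1.918 3.03 -1.838
v 2.258 4.644 -0.523
v 3.782 2.376 -1.517
v 4.122 3.99 -0.202
v 2.633 3.347 -2.412
v 2.974 4.961 -1.097
v -0.33 -0.299 0.075
v 0.261 -0.217 0.576
v -0.658 -0.02 1.627
v -1.25 -0.101 1.125
v 0.172 0.185 0.423
v -0.747 0.383 1.474
v -0.076 0.434 0.159
v -0.995 0.631 1.21
v -0.405 0.45 -0.132
v -1.324 0.647 0.919
v -0.711 0.228 -0.357
v -1.63 0.426 0.694
v -0.895 -0.161 -0.445
v -1.814 0.037 0.606
v -0.901 -0.593 -0.369
v -1.82 -0.396 0.682
v -0.725 -0.933 -0.151
v -1.644 -0.735 0.9
v -0.424 -1.071 0.138
v -1.343 -0.873 1.189
v -0.094 -0.964 0.407
v -1.013 -0.766 1.458
v 0.162 -0.645 0.57
v -0.757 -0.448 1.621
v -0.489 -2.503 -0.167
v -0.04 -2.116 0.724
v -2.231 -2.817 0.847
v -0.405 -1.534 0.279
v -0.819 -1.518 -0.428
v -1.04 -2.08 -0.981
v -0.939 -2.889 -1.058
v -0.574 -3.472 -0.613
v -0.16 -3.487 0.093
v 0.062 -2.925 0.647
f 2 4 1
f 5 2 1
f 1 4 3
f 3 5 1
f 2 8 4
f 6 2 5
f 6 8 2
f 4 8 3
f 7 5 3
f 3 8 7
f 7 6 5
f 8 6 7
f 10 9 13
f 10 13 11
f 11 13 14
f 11 14 12
f 13 9 15
f 13 15 14
f 14 15 16
f 14 16 12
f 15 9 17
f 15 17 16
f 16 17 18
f 16 18 12
f 17 9 19
f 17 19 18
f 18 19 20
f 18 20 12
f 19 9 21
f 19 21 20
f 20 21 22
f 20 22 12
f 21 9 23
f 21 23 22
f 22 23 24
f 22 24 12
f 23 9 25
f 23 25 24
f 24 25 26
f 24 26 12
f 25 9 27
f 25 27 26
f 26 27 28
f 26 28 12
f 27 9 29
f 27 29 28
f 28 29 30
f 28 30 12
f 29 9 31
f 29 31 30
f 30 31 32
f 30 32 12
f 31 9 33
f 31 33 32
f 32 33 34
f 32 34 12
f 33 9 35
f 33 35 34
f 34 35 36
f 34 36 12
f 35 9 37
f 35 37 36
f 36 37 38
f 36 38 12
f 37 9 39
f 37 39 38
f 38 39 40
f 38 40 12
f 39 9 41
f 39 41 40
f 40 41 42
f 40 42 12
f 41 9 10
f 41 10 42
f 42 10 11
f 42 11 12
f 44 46 43
f 47 44 43
f 43 46 45
f 45 47 43
f 44 50 46
f 48 44 47
f 48 50 44
f 46 50 45
f 49 47 45
f 45 50 49
f 49 48 47
f 50 48 49
f 52 51 55
f 52 55 53
f 53 55 56
f 53 56 54
f 55 51 57
f 55 57 56
f 56 57 58
f 56 58 54
f 57 51 59
f 57 59 58
f 58 59 60
f 58 60 54
f 59 51 61
f 59 61 60
f 60 61 62
f 60 62 54
f 61 51 63
f 61 63 62
f 62 63 64
f 62 64 54
f 63 51 65
f 63 65 64
f 64 65 66
f 64 66 54
f 65 51 67
f 65 67 66
f 66 67 68
f 66 68 54
f 67 51 69
f 67 69 68
f 68 69 70
f 68 70 54
f 69 51 71
f 69 71 70
f 70 71 72
f 70 72 54
f 71 51 73
f 71 73 72
f 72 73 74
f 72 74 54
f 73 51 52
f 73 52 74
f 74 52 53
f 74 53 54
f 76 75 78
f 76 78 77
f 78 75 79
f 78 79 77
f 79 75 80
f 79 80 77
f 80 75 81
f 80 81 77
f 81 75 82
f 81 82 77
f 82 75 83
f 82 83 77
f 83 75 84
f 83 84 77
f 84 75 76
f 84 76 77



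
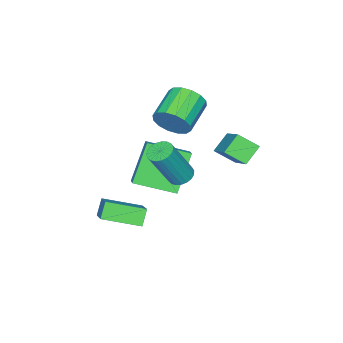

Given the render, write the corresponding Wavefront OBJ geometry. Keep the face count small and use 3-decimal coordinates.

v 1.149 2.638 2.477
v 1.679 2.799 2.246
v 2.621 2.423 4.153
v 2.091 2.262 4.383
v 1.591 3.017 2.332
v 2.534 2.64 4.239
v 1.427 3.168 2.443
v 2.37 2.792 4.35
v 1.215 3.229 2.56
v 2.158 2.852 4.467
v 0.992 3.187 2.663
v 1.934 2.81 4.569
v 0.795 3.05 2.733
v 1.738 2.674 4.639
v 0.66 2.842 2.759
v 1.603 2.466 4.665
v 0.609 2.599 2.736
v 1.552 2.222 4.642
v 0.651 2.362 2.668
v 1.594 1.986 4.575
v 0.78 2.174 2.567
v 1.723 1.797 4.474
v 0.972 2.065 2.451
v 1.915 1.689 4.358
v 1.195 2.056 2.339
v 2.137 1.68 4.246
v 1.409 2.147 2.251
v 2.352 1.771 4.157
v 1.579 2.324 2.202
v 2.522 1.947 4.108
v 1.674 2.554 2.2
v 2.617 2.178 4.107
v -3.772 2.629 1.433
v -3.371 1.76 2.052
v -2.701 3.937 2.576
v -2.3 3.067 3.195
v -2.92 2.533 0.745
v -2.519 1.663 1.364
v -1.849 3.84 1.888
v -1.448 2.971 2.507
v -1.979 -0.211 2.679
v -1.608 -0.728 3.358
v -3.191 -1.046 3.98
v -3.561 -0.529 3.301
v -1.627 -0.282 3.537
v -3.21 -0.599 4.159
v -1.74 0.183 3.487
v -3.323 -0.134 4.109
v -1.917 0.543 3.22
v -3.5 0.225 3.842
v -2.111 0.7 2.808
v -3.693 0.383 3.43
v -2.269 0.613 2.362
v -3.851 0.296 2.984
v -2.349 0.306 2
v -3.932 -0.012 2.622
v -2.33 -0.141 1.821
v -3.913 -0.458 2.443
v -2.217 -0.606 1.871
v -3.8 -0.923 2.493
v -2.04 -0.965 2.138
v -3.623 -1.283 2.76
v -1.847 -1.123 2.55
v -3.429 -1.44 3.172
v -1.689 -1.036 2.996
v -3.271 -1.353 3.618
v -0.57 -0.563 2.162
v -0.022 -0.047 2.599
v -1.613 1.039 1.576
v -1.065 1.555 2.012
v 0.685 -0.395 0.388
v 1.233 0.121 0.824
v -0.358 1.207 -0.199
v 0.19 1.723 0.238
v 0.576 0.127 -1.091
v 1.679 1.248 -0.062
v 1.097 0.274 -1.81
v 2.201 1.395 -0.781
v 1.599 -1.295 -0.639
v 2.703 -0.174 0.39
v 2.121 -1.148 -1.358
v 3.224 -0.027 -0.329
f 2 1 5
f 2 5 3
f 3 5 6
f 3 6 4
f 5 1 7
f 5 7 6
f 6 7 8
f 6 8 4
f 7 1 9
f 7 9 8
f 8 9 10
f 8 10 4
f 9 1 11
f 9 11 10
f 10 11 12
f 10 12 4
f 11 1 13
f 11 13 12
f 12 13 14
f 12 14 4
f 13 1 15
f 13 15 14
f 14 15 16
f 14 16 4
f 15 1 17
f 15 17 16
f 16 17 18
f 16 18 4
f 17 1 19
f 17 19 18
f 18 19 20
f 18 20 4
f 19 1 21
f 19 21 20
f 20 21 22
f 20 22 4
f 21 1 23
f 21 23 22
f 22 23 24
f 22 24 4
f 23 1 25
f 23 25 24
f 24 25 26
f 24 26 4
f 25 1 27
f 25 27 26
f 26 27 28
f 26 28 4
f 27 1 29
f 27 29 28
f 28 29 30
f 28 30 4
f 29 1 31
f 29 31 30
f 30 31 32
f 30 32 4
f 31 1 2
f 31 2 32
f 32 2 3
f 32 3 4
f 34 36 33
f 37 34 33
f 33 36 35
f 35 37 33
f 34 40 36
f 38 34 37
f 38 40 34
f 36 40 35
f 39 37 35
f 35 40 39
f 39 38 37
f 40 38 39
f 42 41 45
f 42 45 43
f 43 45 46
f 43 46 44
f 45 41 47
f 45 47 46
f 46 47 48
f 46 48 44
f 47 41 49
f 47 49 48
f 48 49 50
f 48 50 44
f 49 41 51
f 49 51 50
f 50 51 52
f 50 52 44
f 51 41 53
f 51 53 52
f 52 53 54
f 52 54 44
f 53 41 55
f 53 55 54
f 54 55 56
f 54 56 44
f 55 41 57
f 55 57 56
f 56 57 58
f 56 58 44
f 57 41 59
f 57 59 58
f 58 59 60
f 58 60 44
f 59 41 61
f 59 61 60
f 60 61 62
f 60 62 44
f 61 41 63
f 61 63 62
f 62 63 64
f 62 64 44
f 63 41 65
f 63 65 64
f 64 65 66
f 64 66 44
f 65 41 42
f 65 42 66
f 66 42 43
f 66 43 44
f 68 70 67
f 71 68 67
f 67 70 69
f 69 71 67
f 68 74 70
f 72 68 71
f 72 74 68
f 70 74 69
f 73 71 69
f 69 74 73
f 73 72 71
f 74 72 73
f 76 78 75
f 79 76 75
f 75 78 77
f 77 79 75
f 76 82 78
f 80 76 79
f 80 82 76
f 78 82 77
f 81 79 77
f 77 82 81
f 81 80 79
f 82 80 81



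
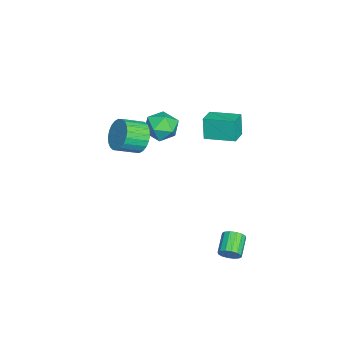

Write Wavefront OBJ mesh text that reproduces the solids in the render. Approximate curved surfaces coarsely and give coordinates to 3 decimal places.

v -1.568 2.402 1.775
v -1.83 2.315 2.913
v -1.321 3.851 1.943
v -1.582 3.764 3.08
v -0.618 2.216 1.98
v -0.879 2.129 3.117
v -0.37 3.665 2.147
v -0.632 3.578 3.285
v -3.05 -1.058 -0.135
v -2.608 -0.527 0.443
v -2.089 -1.492 0.932
v -2.53 -2.022 0.355
v -2.903 -0.594 0.623
v -2.383 -1.559 1.112
v -3.219 -0.732 0.687
v -2.7 -1.697 1.176
v -3.51 -0.919 0.626
v -2.991 -1.884 1.116
v -3.731 -1.128 0.45
v -3.211 -2.092 0.939
v -3.848 -1.325 0.184
v -3.328 -2.29 0.674
v -3.843 -1.482 -0.13
v -3.324 -2.447 0.359
v -3.718 -1.575 -0.445
v -3.199 -2.539 0.045
v -3.491 -1.588 -0.712
v -2.972 -2.553 -0.223
v -3.197 -1.521 -0.892
v -2.677 -2.486 -0.403
v -2.88 -1.383 -0.956
v -2.361 -2.348 -0.467
v -2.589 -1.196 -0.896
v -2.07 -2.161 -0.406
v -2.369 -0.988 -0.719
v -1.849 -1.952 -0.23
v -2.252 -0.79 -0.454
v -1.732 -1.755 0.036
v -2.256 -0.633 -0.139
v -1.737 -1.598 0.35
v -2.381 -0.541 0.175
v -1.862 -1.505 0.665
v -3.94 0.623 0.563
v -3.051 0.469 0.412
v -4.249 -0.769 0.168
v -3.36 -0.923 0.017
v -3.664 -0.798 0.871
v -3.473 0.063 1.115
v -3.827 -0.363 -0.535
v -3.636 0.498 -0.291
v -2.981 -0.141 -0.267
v -2.88 -0.409 0.602
v -4.42 0.109 -0.022
v -4.319 -0.159 0.847
v 1.924 3.729 -3.861
v 2.182 3.85 -3.391
v 1.195 3.932 -2.869
v 0.936 3.811 -3.339
v 2.137 4.101 -3.517
v 1.149 4.183 -2.995
v 2.034 4.253 -3.735
v 1.047 4.335 -3.212
v 1.902 4.264 -3.987
v 0.914 4.346 -3.464
v 1.775 4.132 -4.205
v 0.788 4.214 -3.683
v 1.689 3.892 -4.331
v 0.701 3.974 -3.809
v 1.665 3.608 -4.331
v 0.678 3.69 -3.809
v 1.711 3.357 -4.205
v 0.723 3.439 -3.683
v 1.813 3.205 -3.988
v 0.826 3.287 -3.465
v 1.946 3.194 -3.736
v 0.958 3.276 -3.213
v 2.072 3.326 -3.517
v 1.085 3.408 -2.995
v 2.159 3.566 -3.391
v 1.171 3.648 -2.869
f 2 4 1
f 5 2 1
f 1 4 3
f 3 5 1
f 2 8 4
f 6 2 5
f 6 8 2
f 4 8 3
f 7 5 3
f 3 8 7
f 7 6 5
f 8 6 7
f 10 9 13
f 10 13 11
f 11 13 14
f 11 14 12
f 13 9 15
f 13 15 14
f 14 15 16
f 14 16 12
f 15 9 17
f 15 17 16
f 16 17 18
f 16 18 12
f 17 9 19
f 17 19 18
f 18 19 20
f 18 20 12
f 19 9 21
f 19 21 20
f 20 21 22
f 20 22 12
f 21 9 23
f 21 23 22
f 22 23 24
f 22 24 12
f 23 9 25
f 23 25 24
f 24 25 26
f 24 26 12
f 25 9 27
f 25 27 26
f 26 27 28
f 26 28 12
f 27 9 29
f 27 29 28
f 28 29 30
f 28 30 12
f 29 9 31
f 29 31 30
f 30 31 32
f 30 32 12
f 31 9 33
f 31 33 32
f 32 33 34
f 32 34 12
f 33 9 35
f 33 35 34
f 34 35 36
f 34 36 12
f 35 9 37
f 35 37 36
f 36 37 38
f 36 38 12
f 37 9 39
f 37 39 38
f 38 39 40
f 38 40 12
f 39 9 41
f 39 41 40
f 40 41 42
f 40 42 12
f 41 9 10
f 41 10 42
f 42 10 11
f 42 11 12
f 43 54 48
f 43 48 44
f 43 44 50
f 43 50 53
f 43 53 54
f 44 48 52
f 48 54 47
f 54 53 45
f 53 50 49
f 50 44 51
f 46 52 47
f 46 47 45
f 46 45 49
f 46 49 51
f 46 51 52
f 47 52 48
f 45 47 54
f 49 45 53
f 51 49 50
f 52 51 44
f 56 55 59
f 56 59 57
f 57 59 60
f 57 60 58
f 59 55 61
f 59 61 60
f 60 61 62
f 60 62 58
f 61 55 63
f 61 63 62
f 62 63 64
f 62 64 58
f 63 55 65
f 63 65 64
f 64 65 66
f 64 66 58
f 65 55 67
f 65 67 66
f 66 67 68
f 66 68 58
f 67 55 69
f 67 69 68
f 68 69 70
f 68 70 58
f 69 55 71
f 69 71 70
f 70 71 72
f 70 72 58
f 71 55 73
f 71 73 72
f 72 73 74
f 72 74 58
f 73 55 75
f 73 75 74
f 74 75 76
f 74 76 58
f 75 55 77
f 75 77 76
f 76 77 78
f 76 78 58
f 77 55 79
f 77 79 78
f 78 79 80
f 78 80 58
f 79 55 56
f 79 56 80
f 80 56 57
f 80 57 58



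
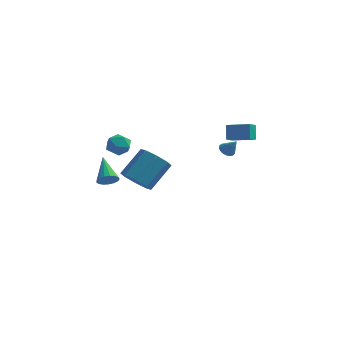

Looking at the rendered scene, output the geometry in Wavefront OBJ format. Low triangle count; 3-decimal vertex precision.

v 3.043 0.416 0.725
v 3.433 0.24 0.429
v 3.617 0.224 1.595
v 3.48 0.483 0.451
v 3.427 0.711 0.536
v 3.286 0.871 0.665
v 3.089 0.927 0.807
v 2.882 0.866 0.93
v 2.712 0.701 1.006
v 2.617 0.471 1.018
v 2.62 0.228 0.963
v 2.72 0.029 0.853
v 2.894 -0.083 0.714
v 3.102 -0.08 0.577
v 3.297 0.037 0.474
v -2.941 -2.969 2.531
v -2.405 -2.705 3.062
v -2.075 -3.815 2.078
v -1.539 -3.551 2.609
v -2.179 -3.961 2.857
v -2.714 -3.438 3.137
v -1.766 -3.082 2.003
v -2.301 -2.559 2.283
v -1.679 -2.775 2.736
v -1.934 -3.318 3.263
v -2.546 -3.202 1.877
v -2.801 -3.745 2.404
v -2.762 2.414 -3.964
v -1.925 1.742 -3.844
v -1.022 3.113 -2.457
v -1.858 3.786 -2.576
v -1.809 2.285 -4.456
v -0.906 3.656 -3.069
v -2.252 2.904 -4.78
v -1.348 4.275 -3.392
v -2.993 3.236 -4.626
v -2.089 4.607 -3.238
v -3.598 3.087 -4.083
v -2.695 4.458 -2.696
v -3.714 2.544 -3.471
v -2.811 3.915 -2.084
v -3.272 1.925 -3.148
v -2.368 3.296 -1.76
v -2.531 1.593 -3.302
v -1.627 2.964 -1.914
v -2.548 -4.428 0.406
v -2.357 -4.706 0.95
v -3.192 -3.052 1.334
v -2.117 -4.536 0.866
v -1.975 -4.342 0.676
v -1.964 -4.167 0.425
v -2.087 -4.052 0.169
v -2.316 -4.023 -0.033
v -2.598 -4.087 -0.134
v -2.869 -4.229 -0.111
v -3.066 -4.416 0.03
v -3.145 -4.606 0.257
v -3.087 -4.755 0.518
v -2.905 -4.829 0.754
v -2.642 -4.812 0.909
v 2.56 2.614 0.222
v 2.421 3.212 1.062
v 2.782 3.257 -0.199
v 2.643 3.855 0.64
v 3.977 2.385 0.62
v 3.838 2.983 1.459
v 4.199 3.028 0.198
v 4.06 3.626 1.038
f 2 1 4
f 2 4 3
f 4 1 5
f 4 5 3
f 5 1 6
f 5 6 3
f 6 1 7
f 6 7 3
f 7 1 8
f 7 8 3
f 8 1 9
f 8 9 3
f 9 1 10
f 9 10 3
f 10 1 11
f 10 11 3
f 11 1 12
f 11 12 3
f 12 1 13
f 12 13 3
f 13 1 14
f 13 14 3
f 14 1 15
f 14 15 3
f 15 1 2
f 15 2 3
f 16 27 21
f 16 21 17
f 16 17 23
f 16 23 26
f 16 26 27
f 17 21 25
f 21 27 20
f 27 26 18
f 26 23 22
f 23 17 24
f 19 25 20
f 19 20 18
f 19 18 22
f 19 22 24
f 19 24 25
f 20 25 21
f 18 20 27
f 22 18 26
f 24 22 23
f 25 24 17
f 29 28 32
f 29 32 30
f 30 32 33
f 30 33 31
f 32 28 34
f 32 34 33
f 33 34 35
f 33 35 31
f 34 28 36
f 34 36 35
f 35 36 37
f 35 37 31
f 36 28 38
f 36 38 37
f 37 38 39
f 37 39 31
f 38 28 40
f 38 40 39
f 39 40 41
f 39 41 31
f 40 28 42
f 40 42 41
f 41 42 43
f 41 43 31
f 42 28 44
f 42 44 43
f 43 44 45
f 43 45 31
f 44 28 29
f 44 29 45
f 45 29 30
f 45 30 31
f 47 46 49
f 47 49 48
f 49 46 50
f 49 50 48
f 50 46 51
f 50 51 48
f 51 46 52
f 51 52 48
f 52 46 53
f 52 53 48
f 53 46 54
f 53 54 48
f 54 46 55
f 54 55 48
f 55 46 56
f 55 56 48
f 56 46 57
f 56 57 48
f 57 46 58
f 57 58 48
f 58 46 59
f 58 59 48
f 59 46 60
f 59 60 48
f 60 46 47
f 60 47 48
f 62 64 61
f 65 62 61
f 61 64 63
f 63 65 61
f 62 68 64
f 66 62 65
f 66 68 62
f 64 68 63
f 67 65 63
f 63 68 67
f 67 66 65
f 68 66 67



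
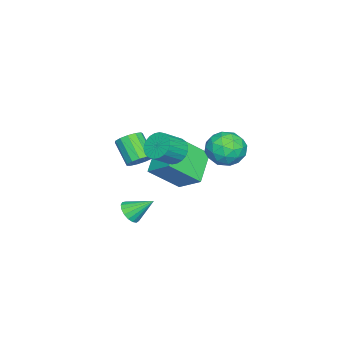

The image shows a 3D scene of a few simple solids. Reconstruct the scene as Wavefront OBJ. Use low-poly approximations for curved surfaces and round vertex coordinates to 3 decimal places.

v 2.815 -0.393 2.572
v 3.383 -0.055 2.139
v 4.293 -0.589 2.915
v 3.725 -0.927 3.348
v 3.33 0.163 2.35
v 4.24 -0.371 3.127
v 3.2 0.297 2.595
v 4.109 -0.237 3.372
v 3.01 0.325 2.837
v 3.92 -0.209 3.613
v 2.791 0.244 3.038
v 3.701 -0.289 3.814
v 2.576 0.066 3.168
v 3.485 -0.467 3.945
v 2.397 -0.181 3.207
v 3.306 -0.715 3.984
v 2.281 -0.462 3.15
v 3.191 -0.995 3.927
v 2.247 -0.731 3.005
v 3.157 -1.265 3.781
v 2.3 -0.949 2.793
v 3.21 -1.483 3.57
v 2.431 -1.083 2.548
v 3.34 -1.617 3.325
v 2.62 -1.111 2.307
v 3.53 -1.645 3.083
v 2.839 -1.031 2.106
v 3.749 -1.564 2.882
v 3.055 -0.853 1.975
v 3.964 -1.386 2.752
v 3.234 -0.605 1.936
v 4.143 -1.139 2.713
v 3.349 -0.325 1.993
v 4.259 -0.858 2.77
v 0.94 -3.463 -3.538
v 1.228 -3.012 -4.02
v 0.68 -2.317 -2.622
v 0.894 -3.021 -4.104
v 0.571 -3.131 -4.059
v 0.332 -3.317 -3.894
v 0.233 -3.537 -3.647
v 0.296 -3.739 -3.376
v 0.506 -3.879 -3.141
v 0.816 -3.923 -2.998
v 1.155 -3.862 -2.978
v 1.444 -3.709 -3.086
v 1.618 -3.5 -3.298
v 1.637 -3.283 -3.565
v 1.496 -3.107 -3.825
v -2.757 0.858 -0.538
v -1.689 1.202 -0.46
v -2.451 -0.382 0.76
v -1.383 -0.038 0.838
v -2.217 0.632 1.186
v -2.406 1.399 0.384
v -1.734 -0.579 -0.084
v -1.923 0.188 -0.886
v -1.057 0.315 -0.18
v -1.355 1.063 0.605
v -2.785 -0.243 -0.305
v -3.083 0.505 0.48
v -2.25 1.139 -0.613
v -1.89 -0.319 0.913
v -2.381 0.075 1.118
v -1.753 0.278 1.163
v -2.671 1.254 -0.117
v -2.043 1.457 -0.071
v -2.354 1.122 0.897
v -2.097 -0.637 0.371
v -1.469 -0.434 0.417
v -2.387 0.542 -0.863
v -1.759 0.745 -0.818
v -1.786 -0.302 -0.597
v -1.25 0.819 -0.402
v -1.071 0.091 0.36
v -1.277 -0.227 -0.182
v -1.388 0.223 -0.653
v -1.426 1.259 0.059
v -1.246 0.531 0.822
v -1.736 0.925 1.027
v -1.847 1.375 0.555
v -1.054 0.738 0.224
v -2.894 0.289 -0.522
v -2.714 -0.439 0.241
v -2.293 -0.555 -0.255
v -2.404 -0.105 -0.727
v -3.069 0.729 -0.06
v -2.89 0.001 0.702
v -2.752 0.597 0.953
v -2.863 1.047 0.482
v -3.086 0.082 0.076
v 2.292 -2.328 1.185
v 2.933 -2.495 1.467
v 2.25 -3.379 2.497
v 1.608 -3.212 2.215
v 2.804 -2.165 1.664
v 2.12 -3.049 2.694
v 2.512 -1.887 1.71
v 1.829 -2.771 2.74
v 2.15 -1.748 1.589
v 1.467 -2.633 2.619
v 1.833 -1.794 1.339
v 1.15 -2.679 2.369
v 1.662 -2.009 1.041
v 0.979 -2.894 2.071
v 1.691 -2.325 0.788
v 1.007 -3.21 1.818
v 1.91 -2.642 0.662
v 1.227 -3.527 1.692
v 2.25 -2.859 0.701
v 1.567 -3.744 1.731
v 2.604 -2.908 0.894
v 1.921 -3.792 1.924
v 2.858 -2.772 1.18
v 2.175 -3.656 2.21
v -1.637 -1.873 -2.893
v -3.361 -2.038 -1.872
v -1.213 -0.574 -1.968
v -2.937 -0.739 -0.947
v -0.683 -3.181 -1.493
v -2.407 -3.346 -0.472
v -0.259 -1.882 -0.568
v -1.983 -2.047 0.453
f 2 1 5
f 2 5 3
f 3 5 6
f 3 6 4
f 5 1 7
f 5 7 6
f 6 7 8
f 6 8 4
f 7 1 9
f 7 9 8
f 8 9 10
f 8 10 4
f 9 1 11
f 9 11 10
f 10 11 12
f 10 12 4
f 11 1 13
f 11 13 12
f 12 13 14
f 12 14 4
f 13 1 15
f 13 15 14
f 14 15 16
f 14 16 4
f 15 1 17
f 15 17 16
f 16 17 18
f 16 18 4
f 17 1 19
f 17 19 18
f 18 19 20
f 18 20 4
f 19 1 21
f 19 21 20
f 20 21 22
f 20 22 4
f 21 1 23
f 21 23 22
f 22 23 24
f 22 24 4
f 23 1 25
f 23 25 24
f 24 25 26
f 24 26 4
f 25 1 27
f 25 27 26
f 26 27 28
f 26 28 4
f 27 1 29
f 27 29 28
f 28 29 30
f 28 30 4
f 29 1 31
f 29 31 30
f 30 31 32
f 30 32 4
f 31 1 33
f 31 33 32
f 32 33 34
f 32 34 4
f 33 1 2
f 33 2 34
f 34 2 3
f 34 3 4
f 36 35 38
f 36 38 37
f 38 35 39
f 38 39 37
f 39 35 40
f 39 40 37
f 40 35 41
f 40 41 37
f 41 35 42
f 41 42 37
f 42 35 43
f 42 43 37
f 43 35 44
f 43 44 37
f 44 35 45
f 44 45 37
f 45 35 46
f 45 46 37
f 46 35 47
f 46 47 37
f 47 35 48
f 47 48 37
f 48 35 49
f 48 49 37
f 49 35 36
f 49 36 37
f 50 87 66
f 87 61 90
f 66 90 55
f 87 90 66
f 50 66 62
f 66 55 67
f 62 67 51
f 66 67 62
f 50 62 71
f 62 51 72
f 71 72 57
f 62 72 71
f 50 71 83
f 71 57 86
f 83 86 60
f 71 86 83
f 50 83 87
f 83 60 91
f 87 91 61
f 83 91 87
f 51 67 78
f 67 55 81
f 78 81 59
f 67 81 78
f 55 90 68
f 90 61 89
f 68 89 54
f 90 89 68
f 61 91 88
f 91 60 84
f 88 84 52
f 91 84 88
f 60 86 85
f 86 57 73
f 85 73 56
f 86 73 85
f 57 72 77
f 72 51 74
f 77 74 58
f 72 74 77
f 53 79 65
f 79 59 80
f 65 80 54
f 79 80 65
f 53 65 63
f 65 54 64
f 63 64 52
f 65 64 63
f 53 63 70
f 63 52 69
f 70 69 56
f 63 69 70
f 53 70 75
f 70 56 76
f 75 76 58
f 70 76 75
f 53 75 79
f 75 58 82
f 79 82 59
f 75 82 79
f 54 80 68
f 80 59 81
f 68 81 55
f 80 81 68
f 52 64 88
f 64 54 89
f 88 89 61
f 64 89 88
f 56 69 85
f 69 52 84
f 85 84 60
f 69 84 85
f 58 76 77
f 76 56 73
f 77 73 57
f 76 73 77
f 59 82 78
f 82 58 74
f 78 74 51
f 82 74 78
f 93 92 96
f 93 96 94
f 94 96 97
f 94 97 95
f 96 92 98
f 96 98 97
f 97 98 99
f 97 99 95
f 98 92 100
f 98 100 99
f 99 100 101
f 99 101 95
f 100 92 102
f 100 102 101
f 101 102 103
f 101 103 95
f 102 92 104
f 102 104 103
f 103 104 105
f 103 105 95
f 104 92 106
f 104 106 105
f 105 106 107
f 105 107 95
f 106 92 108
f 106 108 107
f 107 108 109
f 107 109 95
f 108 92 110
f 108 110 109
f 109 110 111
f 109 111 95
f 110 92 112
f 110 112 111
f 111 112 113
f 111 113 95
f 112 92 114
f 112 114 113
f 113 114 115
f 113 115 95
f 114 92 93
f 114 93 115
f 115 93 94
f 115 94 95
f 117 119 116
f 120 117 116
f 116 119 118
f 118 120 116
f 117 123 119
f 121 117 120
f 121 123 117
f 119 123 118
f 122 120 118
f 118 123 122
f 122 121 120
f 123 121 122



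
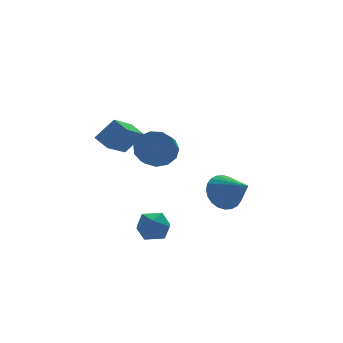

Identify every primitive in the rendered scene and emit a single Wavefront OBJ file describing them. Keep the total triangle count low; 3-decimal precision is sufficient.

v 1.434 1.161 -2.425
v 1.943 0.777 -3.271
v 1.946 -0.341 -1.435
v 2.242 0.999 -3.09
v 2.418 1.245 -2.808
v 2.444 1.478 -2.468
v 2.316 1.663 -2.12
v 2.054 1.771 -1.82
v 1.697 1.787 -1.611
v 1.3 1.707 -1.526
v 0.924 1.544 -1.578
v 0.625 1.323 -1.759
v 0.449 1.077 -2.041
v 0.423 0.844 -2.382
v 0.551 0.659 -2.729
v 0.813 0.55 -3.03
v 1.17 0.535 -3.238
v 1.567 0.614 -3.323
v -4.479 -2.259 -2.029
v -4.007 -1.753 -1.446
v -3.253 -2.547 -2.774
v -2.781 -2.041 -2.191
v -3.136 -2.828 -1.922
v -3.894 -2.65 -1.462
v -3.366 -1.65 -2.758
v -4.124 -1.472 -2.298
v -3.319 -1.377 -1.897
v -3.177 -2.106 -1.381
v -4.083 -2.194 -2.839
v -3.941 -2.923 -2.323
v -3.145 2.267 0.613
v -4.413 1.258 1.526
v -3.468 3.039 1.018
v -4.736 2.03 1.931
v -2.244 2.09 1.669
v -3.512 1.081 2.582
v -2.567 2.862 2.074
v -3.835 1.853 2.987
v -0.694 4.107 -0.437
v 0.147 3.963 0.141
v -0.365 3.19 0.694
v -1.206 3.333 0.117
v -0.171 4.367 0.411
v -0.682 3.593 0.965
v -0.654 4.688 0.413
v -1.166 3.914 0.966
v -1.15 4.824 0.145
v -1.662 4.051 0.698
v -1.502 4.733 -0.308
v -2.014 3.959 0.245
v -1.597 4.443 -0.802
v -2.108 3.669 -0.249
v -1.405 4.046 -1.179
v -1.917 3.272 -0.626
v -0.988 3.669 -1.321
v -1.5 2.895 -0.768
v -0.477 3.43 -1.182
v -0.989 2.657 -0.629
v -0.035 3.407 -0.806
v -0.547 2.633 -0.253
v 0.197 3.605 -0.313
v -0.315 2.832 0.24
f 2 1 4
f 2 4 3
f 4 1 5
f 4 5 3
f 5 1 6
f 5 6 3
f 6 1 7
f 6 7 3
f 7 1 8
f 7 8 3
f 8 1 9
f 8 9 3
f 9 1 10
f 9 10 3
f 10 1 11
f 10 11 3
f 11 1 12
f 11 12 3
f 12 1 13
f 12 13 3
f 13 1 14
f 13 14 3
f 14 1 15
f 14 15 3
f 15 1 16
f 15 16 3
f 16 1 17
f 16 17 3
f 17 1 18
f 17 18 3
f 18 1 2
f 18 2 3
f 19 30 24
f 19 24 20
f 19 20 26
f 19 26 29
f 19 29 30
f 20 24 28
f 24 30 23
f 30 29 21
f 29 26 25
f 26 20 27
f 22 28 23
f 22 23 21
f 22 21 25
f 22 25 27
f 22 27 28
f 23 28 24
f 21 23 30
f 25 21 29
f 27 25 26
f 28 27 20
f 32 34 31
f 35 32 31
f 31 34 33
f 33 35 31
f 32 38 34
f 36 32 35
f 36 38 32
f 34 38 33
f 37 35 33
f 33 38 37
f 37 36 35
f 38 36 37
f 40 39 43
f 40 43 41
f 41 43 44
f 41 44 42
f 43 39 45
f 43 45 44
f 44 45 46
f 44 46 42
f 45 39 47
f 45 47 46
f 46 47 48
f 46 48 42
f 47 39 49
f 47 49 48
f 48 49 50
f 48 50 42
f 49 39 51
f 49 51 50
f 50 51 52
f 50 52 42
f 51 39 53
f 51 53 52
f 52 53 54
f 52 54 42
f 53 39 55
f 53 55 54
f 54 55 56
f 54 56 42
f 55 39 57
f 55 57 56
f 56 57 58
f 56 58 42
f 57 39 59
f 57 59 58
f 58 59 60
f 58 60 42
f 59 39 61
f 59 61 60
f 60 61 62
f 60 62 42
f 61 39 40
f 61 40 62
f 62 40 41
f 62 41 42



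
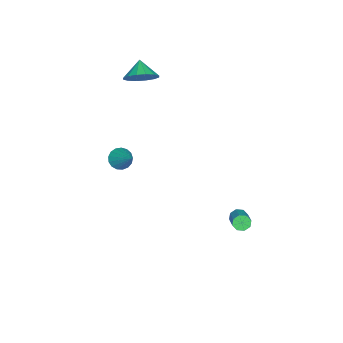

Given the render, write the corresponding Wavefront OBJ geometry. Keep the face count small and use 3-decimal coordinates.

v -3.408 -2.71 3.286
v -2.964 -2.261 4.035
v -4.232 -3.11 4.014
v -3.291 -1.919 3.852
v -3.65 -1.789 3.518
v -3.944 -1.906 3.121
v -4.095 -2.238 2.769
v -4.061 -2.697 2.555
v -3.853 -3.159 2.537
v -3.525 -3.501 2.719
v -3.166 -3.631 3.054
v -2.872 -3.514 3.45
v -2.722 -3.181 3.803
v -2.755 -2.723 4.017
v -0.636 3.722 -4.118
v -0.336 3.562 -4.498
v 0.656 4.058 -3.922
v 0.356 4.218 -3.542
v -0.479 3.92 -4.56
v 0.514 4.416 -3.985
v -0.714 4.162 -4.364
v 0.279 4.658 -3.788
v -0.903 4.146 -4.023
v 0.089 4.642 -3.448
v -0.936 3.882 -3.738
v 0.056 4.378 -3.162
v -0.794 3.524 -3.675
v 0.199 4.02 -3.1
v -0.559 3.282 -3.872
v 0.434 3.778 -3.296
v -0.369 3.298 -4.212
v 0.623 3.794 -3.637
v 3.521 -1.156 2.883
v 4.08 -1.406 2.665
v 4.399 -0.164 3.997
v 4.033 -1.159 2.483
v 3.868 -0.911 2.392
v 3.624 -0.719 2.413
v 3.357 -0.627 2.543
v 3.127 -0.657 2.75
v 2.987 -0.8 2.988
v 2.97 -1.025 3.202
v 3.079 -1.28 3.343
v 3.289 -1.507 3.379
v 3.552 -1.653 3.301
v 3.809 -1.685 3.128
v 3.999 -1.596 2.898
f 2 1 4
f 2 4 3
f 4 1 5
f 4 5 3
f 5 1 6
f 5 6 3
f 6 1 7
f 6 7 3
f 7 1 8
f 7 8 3
f 8 1 9
f 8 9 3
f 9 1 10
f 9 10 3
f 10 1 11
f 10 11 3
f 11 1 12
f 11 12 3
f 12 1 13
f 12 13 3
f 13 1 14
f 13 14 3
f 14 1 2
f 14 2 3
f 16 15 19
f 16 19 17
f 17 19 20
f 17 20 18
f 19 15 21
f 19 21 20
f 20 21 22
f 20 22 18
f 21 15 23
f 21 23 22
f 22 23 24
f 22 24 18
f 23 15 25
f 23 25 24
f 24 25 26
f 24 26 18
f 25 15 27
f 25 27 26
f 26 27 28
f 26 28 18
f 27 15 29
f 27 29 28
f 28 29 30
f 28 30 18
f 29 15 31
f 29 31 30
f 30 31 32
f 30 32 18
f 31 15 16
f 31 16 32
f 32 16 17
f 32 17 18
f 34 33 36
f 34 36 35
f 36 33 37
f 36 37 35
f 37 33 38
f 37 38 35
f 38 33 39
f 38 39 35
f 39 33 40
f 39 40 35
f 40 33 41
f 40 41 35
f 41 33 42
f 41 42 35
f 42 33 43
f 42 43 35
f 43 33 44
f 43 44 35
f 44 33 45
f 44 45 35
f 45 33 46
f 45 46 35
f 46 33 47
f 46 47 35
f 47 33 34
f 47 34 35



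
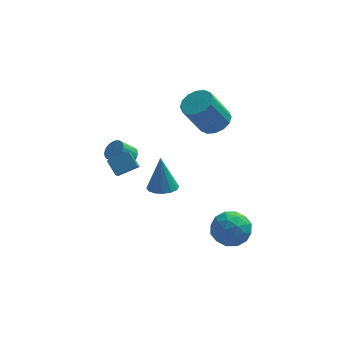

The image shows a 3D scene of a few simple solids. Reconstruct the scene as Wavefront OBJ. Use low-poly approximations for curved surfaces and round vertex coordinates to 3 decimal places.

v -1.295 -3.305 2.638
v -0.668 -3.665 2.742
v -1.385 -2.955 4.402
v -0.566 -3.307 2.676
v -0.66 -2.949 2.6
v -0.923 -2.686 2.534
v -1.287 -2.589 2.496
v -1.652 -2.685 2.497
v -1.922 -2.946 2.535
v -2.024 -3.304 2.601
v -1.931 -3.662 2.677
v -1.667 -3.925 2.743
v -1.304 -4.021 2.78
v -0.938 -3.926 2.78
v -3.767 -2.936 4.252
v -2.802 -2.715 4.682
v -3.652 -2.265 3.649
v -2.687 -2.044 4.079
v -3.393 -3.496 3.701
v -2.428 -3.275 4.131
v -3.278 -2.825 3.098
v -2.313 -2.604 3.528
v 0.848 -3.591 0.132
v 1.517 -2.912 0.496
v 2.023 -4.228 -0.836
v 2.692 -3.549 -0.472
v 2.341 -4.294 0.131
v 1.615 -3.9 0.729
v 1.925 -3.24 -1.069
v 1.199 -2.846 -0.471
v 2.182 -2.695 -0.246
v 2.44 -3.347 0.495
v 1.1 -3.793 -0.835
v 1.358 -4.445 -0.094
v 1.08 -3.195 0.399
v 2.46 -3.945 -0.739
v 2.255 -4.382 -0.385
v 2.647 -3.983 -0.171
v 1.137 -3.776 0.536
v 1.53 -3.377 0.75
v 2.015 -4.189 0.535
v 2.01 -3.763 -1.09
v 2.403 -3.364 -0.876
v 0.893 -3.157 -0.169
v 1.285 -2.758 0.045
v 1.525 -2.951 -0.875
v 1.864 -2.669 0.177
v 2.554 -3.044 -0.392
v 2.103 -2.862 -0.743
v 1.676 -2.63 -0.391
v 2.015 -3.052 0.613
v 2.705 -3.427 0.043
v 2.499 -3.864 0.398
v 2.073 -3.633 0.749
v 2.406 -2.924 0.176
v 0.835 -3.713 -0.383
v 1.525 -4.088 -0.953
v 1.467 -3.507 -1.089
v 1.041 -3.276 -0.738
v 0.986 -4.096 0.052
v 1.676 -4.471 -0.517
v 1.864 -4.51 0.051
v 1.437 -4.278 0.403
v 1.134 -4.216 -0.516
v 1.344 2.38 2.788
v 1.753 3.054 3.157
v 0.844 2.694 4.821
v 0.436 2.02 4.452
v 1.373 3.227 2.987
v 0.464 2.866 4.651
v 0.986 3.172 2.764
v 0.077 2.812 4.428
v 0.695 2.906 2.547
v -0.214 2.546 4.211
v 0.578 2.499 2.395
v -0.331 2.138 4.059
v 0.666 2.06 2.348
v -0.243 1.699 4.012
v 0.936 1.706 2.419
v 0.027 1.346 4.083
v 1.316 1.534 2.589
v 0.407 1.173 4.253
v 1.703 1.588 2.812
v 0.794 1.228 4.476
v 1.994 1.854 3.029
v 1.085 1.494 4.693
v 2.111 2.262 3.181
v 1.202 1.901 4.845
v 2.023 2.701 3.228
v 1.114 2.34 4.892
v -2.802 1.804 0.749
v -2.433 2.038 1.174
v -3.109 1.79 1.897
v -3.478 1.556 1.471
v -2.564 2.229 1.117
v -3.24 1.98 1.84
v -2.732 2.354 1.004
v -3.407 2.105 1.726
v -2.91 2.396 0.852
v -3.586 2.147 1.574
v -3.072 2.348 0.684
v -3.747 2.099 1.406
v -3.193 2.217 0.526
v -3.868 1.968 1.249
v -3.254 2.023 0.402
v -3.929 1.774 1.125
v -3.247 1.796 0.331
v -3.922 1.547 1.053
v -3.171 1.57 0.323
v -3.847 1.322 1.046
v -3.04 1.38 0.38
v -3.716 1.131 1.103
v -2.873 1.255 0.494
v -3.548 1.006 1.216
v -2.694 1.213 0.646
v -3.37 0.964 1.368
v -2.533 1.261 0.814
v -3.208 1.012 1.536
v -2.412 1.392 0.971
v -3.087 1.143 1.694
v -2.351 1.586 1.095
v -3.026 1.337 1.818
v -2.358 1.813 1.167
v -3.033 1.564 1.889
f 2 1 4
f 2 4 3
f 4 1 5
f 4 5 3
f 5 1 6
f 5 6 3
f 6 1 7
f 6 7 3
f 7 1 8
f 7 8 3
f 8 1 9
f 8 9 3
f 9 1 10
f 9 10 3
f 10 1 11
f 10 11 3
f 11 1 12
f 11 12 3
f 12 1 13
f 12 13 3
f 13 1 14
f 13 14 3
f 14 1 2
f 14 2 3
f 16 18 15
f 19 16 15
f 15 18 17
f 17 19 15
f 16 22 18
f 20 16 19
f 20 22 16
f 18 22 17
f 21 19 17
f 17 22 21
f 21 20 19
f 22 20 21
f 23 60 39
f 60 34 63
f 39 63 28
f 60 63 39
f 23 39 35
f 39 28 40
f 35 40 24
f 39 40 35
f 23 35 44
f 35 24 45
f 44 45 30
f 35 45 44
f 23 44 56
f 44 30 59
f 56 59 33
f 44 59 56
f 23 56 60
f 56 33 64
f 60 64 34
f 56 64 60
f 24 40 51
f 40 28 54
f 51 54 32
f 40 54 51
f 28 63 41
f 63 34 62
f 41 62 27
f 63 62 41
f 34 64 61
f 64 33 57
f 61 57 25
f 64 57 61
f 33 59 58
f 59 30 46
f 58 46 29
f 59 46 58
f 30 45 50
f 45 24 47
f 50 47 31
f 45 47 50
f 26 52 38
f 52 32 53
f 38 53 27
f 52 53 38
f 26 38 36
f 38 27 37
f 36 37 25
f 38 37 36
f 26 36 43
f 36 25 42
f 43 42 29
f 36 42 43
f 26 43 48
f 43 29 49
f 48 49 31
f 43 49 48
f 26 48 52
f 48 31 55
f 52 55 32
f 48 55 52
f 27 53 41
f 53 32 54
f 41 54 28
f 53 54 41
f 25 37 61
f 37 27 62
f 61 62 34
f 37 62 61
f 29 42 58
f 42 25 57
f 58 57 33
f 42 57 58
f 31 49 50
f 49 29 46
f 50 46 30
f 49 46 50
f 32 55 51
f 55 31 47
f 51 47 24
f 55 47 51
f 66 65 69
f 66 69 67
f 67 69 70
f 67 70 68
f 69 65 71
f 69 71 70
f 70 71 72
f 70 72 68
f 71 65 73
f 71 73 72
f 72 73 74
f 72 74 68
f 73 65 75
f 73 75 74
f 74 75 76
f 74 76 68
f 75 65 77
f 75 77 76
f 76 77 78
f 76 78 68
f 77 65 79
f 77 79 78
f 78 79 80
f 78 80 68
f 79 65 81
f 79 81 80
f 80 81 82
f 80 82 68
f 81 65 83
f 81 83 82
f 82 83 84
f 82 84 68
f 83 65 85
f 83 85 84
f 84 85 86
f 84 86 68
f 85 65 87
f 85 87 86
f 86 87 88
f 86 88 68
f 87 65 89
f 87 89 88
f 88 89 90
f 88 90 68
f 89 65 66
f 89 66 90
f 90 66 67
f 90 67 68
f 92 91 95
f 92 95 93
f 93 95 96
f 93 96 94
f 95 91 97
f 95 97 96
f 96 97 98
f 96 98 94
f 97 91 99
f 97 99 98
f 98 99 100
f 98 100 94
f 99 91 101
f 99 101 100
f 100 101 102
f 100 102 94
f 101 91 103
f 101 103 102
f 102 103 104
f 102 104 94
f 103 91 105
f 103 105 104
f 104 105 106
f 104 106 94
f 105 91 107
f 105 107 106
f 106 107 108
f 106 108 94
f 107 91 109
f 107 109 108
f 108 109 110
f 108 110 94
f 109 91 111
f 109 111 110
f 110 111 112
f 110 112 94
f 111 91 113
f 111 113 112
f 112 113 114
f 112 114 94
f 113 91 115
f 113 115 114
f 114 115 116
f 114 116 94
f 115 91 117
f 115 117 116
f 116 117 118
f 116 118 94
f 117 91 119
f 117 119 118
f 118 119 120
f 118 120 94
f 119 91 121
f 119 121 120
f 120 121 122
f 120 122 94
f 121 91 123
f 121 123 122
f 122 123 124
f 122 124 94
f 123 91 92
f 123 92 124
f 124 92 93
f 124 93 94

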